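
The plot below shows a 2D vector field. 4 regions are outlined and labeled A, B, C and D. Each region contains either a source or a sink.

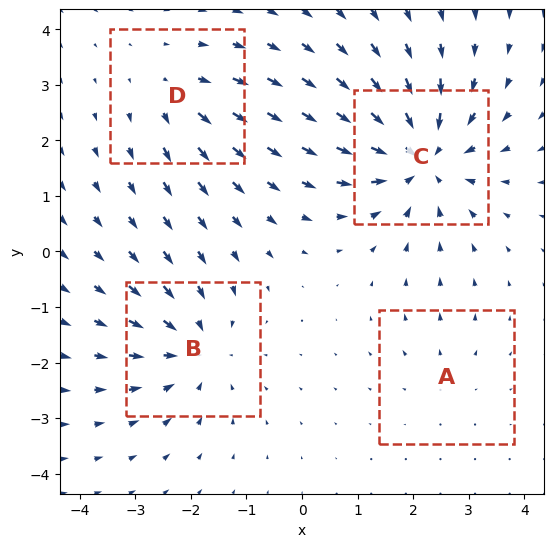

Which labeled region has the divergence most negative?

Divergence at each region's feature centre — A: about +2, B: about -5, C: about -7, D: about +3. Region C is most negative.

C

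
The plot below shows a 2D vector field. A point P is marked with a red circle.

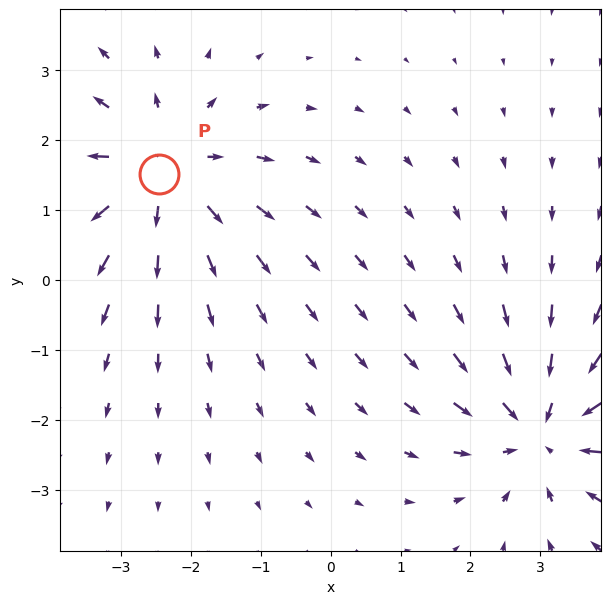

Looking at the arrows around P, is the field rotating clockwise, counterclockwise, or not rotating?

not rotating

Near P at (-2.4, 1.5) the arrows show no circulation. The curl there is ≈0.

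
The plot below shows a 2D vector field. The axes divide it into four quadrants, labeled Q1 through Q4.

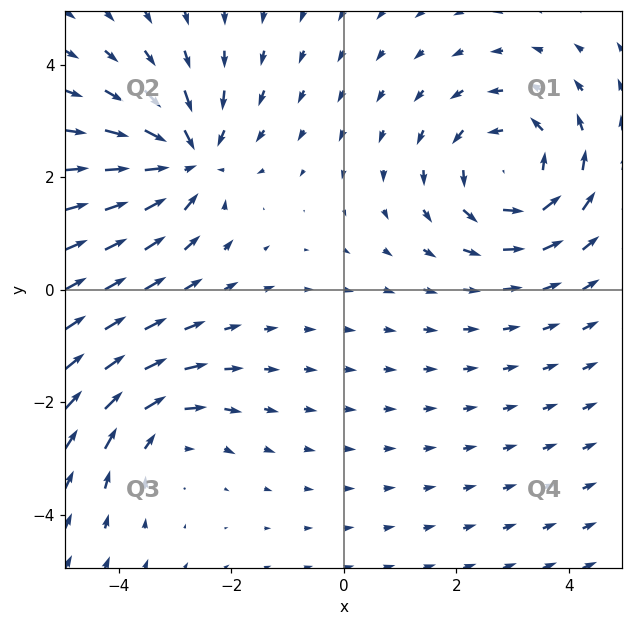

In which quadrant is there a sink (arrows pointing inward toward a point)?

Q2

The sink sits at approximately (-2.8, 2.3), which lies in quadrant Q2. The divergence there is about -5, negative as expected for a sink.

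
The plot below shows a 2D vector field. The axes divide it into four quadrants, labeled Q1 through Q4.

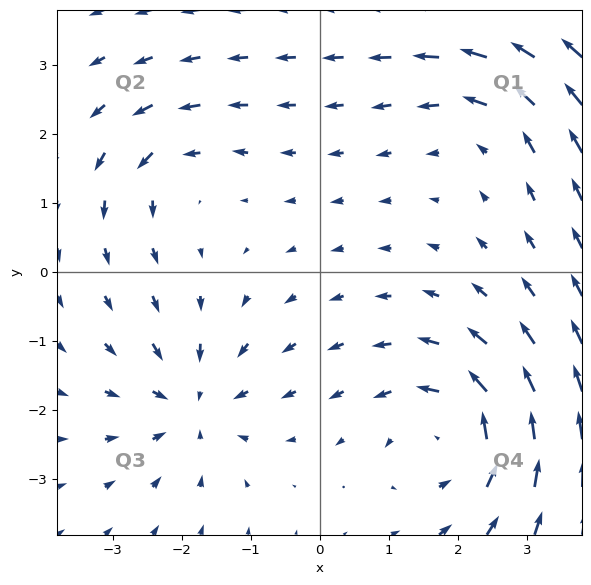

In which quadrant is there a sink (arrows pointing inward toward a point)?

The sink sits at approximately (-1.8, -1.9), which lies in quadrant Q3. The divergence there is about -4, negative as expected for a sink.

Q3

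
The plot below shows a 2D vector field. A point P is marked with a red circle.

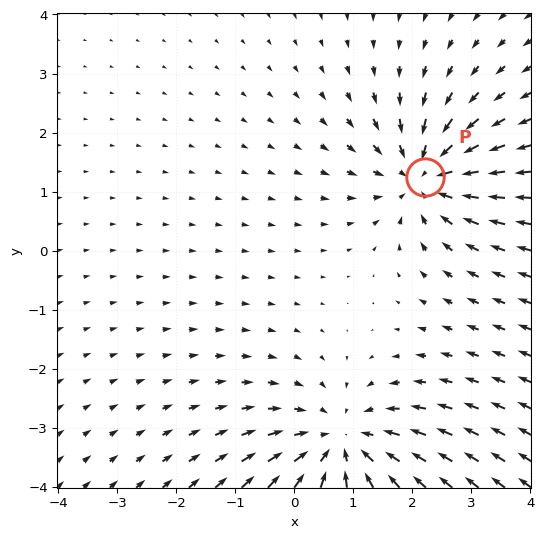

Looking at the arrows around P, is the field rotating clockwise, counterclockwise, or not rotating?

not rotating

Near P at (2.2, 1.3) the arrows show no circulation. The curl there is ≈0.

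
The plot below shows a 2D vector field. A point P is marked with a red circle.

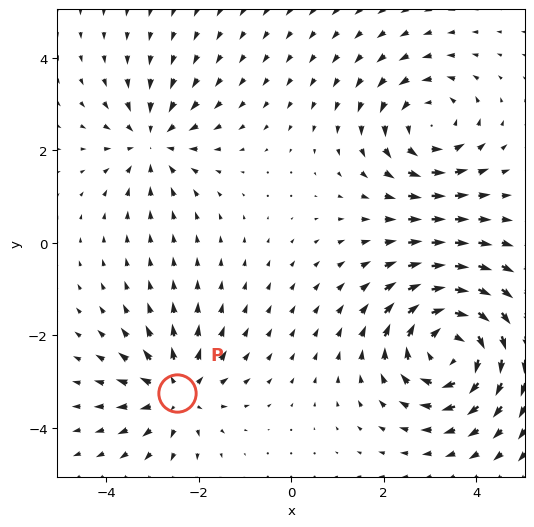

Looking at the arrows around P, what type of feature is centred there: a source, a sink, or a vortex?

At P (-2.5, -3.2) the arrows spread outward. Divergence about +4, curl ≈0 — positive divergence with near-zero curl is a source.

source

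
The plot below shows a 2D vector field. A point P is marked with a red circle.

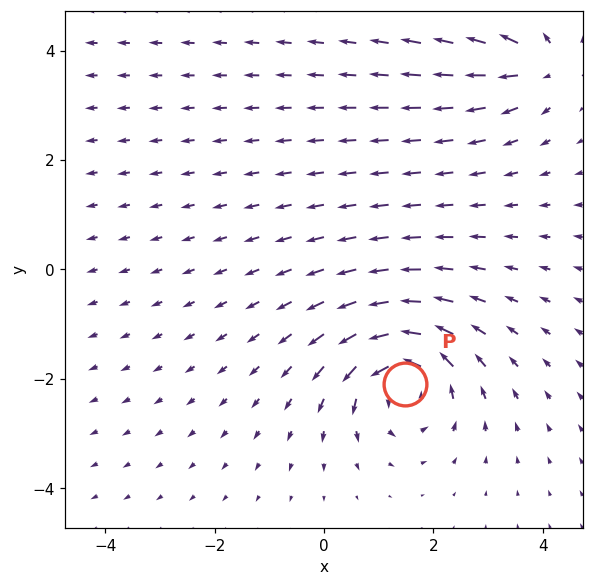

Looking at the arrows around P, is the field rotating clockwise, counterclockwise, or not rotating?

Near P at (1.5, -2.1) the arrows circulate counterclockwise. The curl (z-component) there is about +6; positive curl means counterclockwise rotation.

counterclockwise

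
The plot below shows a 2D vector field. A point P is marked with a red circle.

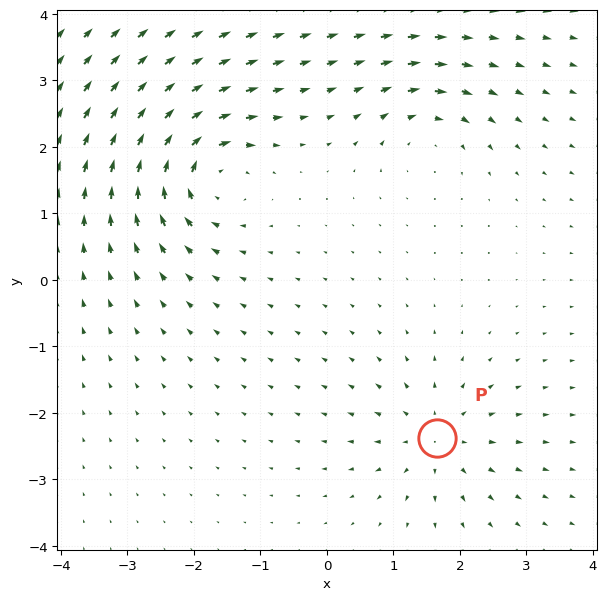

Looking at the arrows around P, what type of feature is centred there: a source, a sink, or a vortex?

At P (1.7, -2.4) the arrows spread outward. Divergence about +4, curl ≈0 — positive divergence with near-zero curl is a source.

source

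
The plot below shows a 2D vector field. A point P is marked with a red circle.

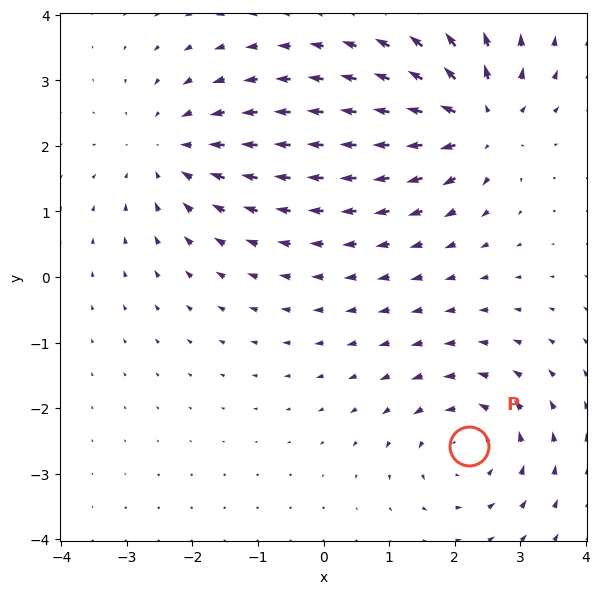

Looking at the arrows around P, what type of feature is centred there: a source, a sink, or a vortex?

vortex

At P (2.2, -2.6) the arrows circulate counterclockwise. Divergence ≈0, curl about +5 — near-zero divergence with nonzero curl is a vortex.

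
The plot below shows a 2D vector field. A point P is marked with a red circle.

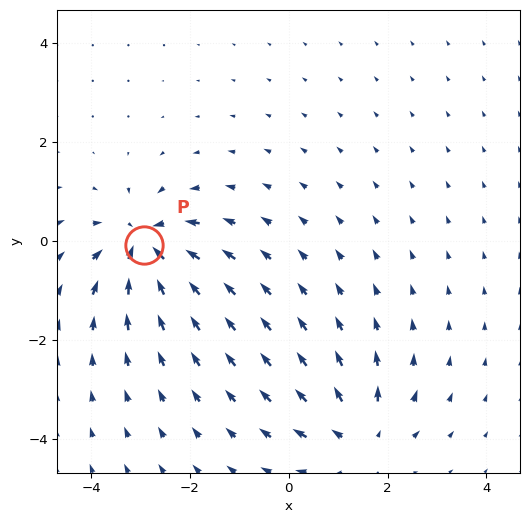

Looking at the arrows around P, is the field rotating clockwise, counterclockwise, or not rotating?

not rotating

Near P at (-2.9, -0.1) the arrows show no circulation. The curl there is ≈0.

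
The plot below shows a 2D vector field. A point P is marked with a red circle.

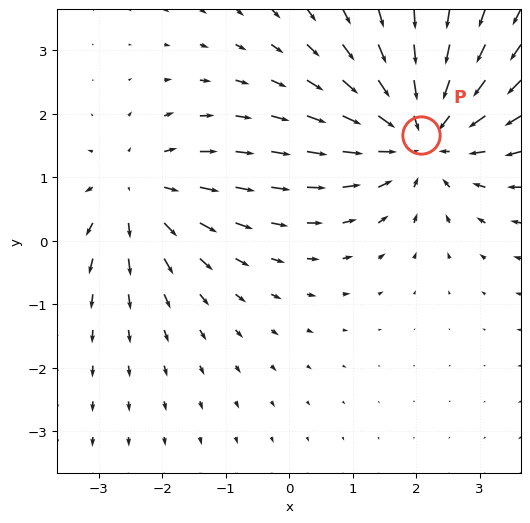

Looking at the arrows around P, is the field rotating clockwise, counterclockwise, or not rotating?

not rotating

Near P at (2.1, 1.7) the arrows show no circulation. The curl there is ≈0.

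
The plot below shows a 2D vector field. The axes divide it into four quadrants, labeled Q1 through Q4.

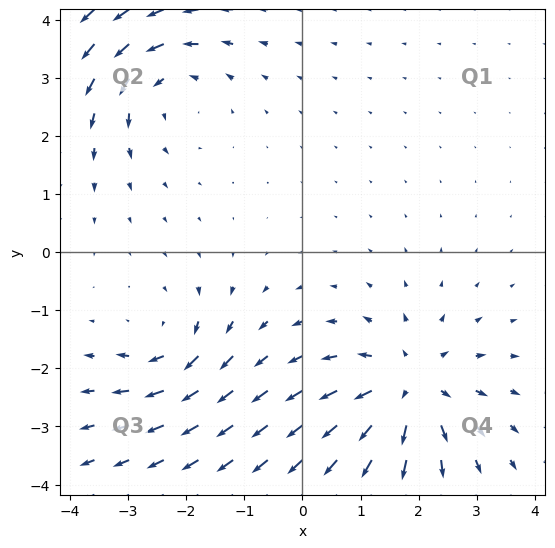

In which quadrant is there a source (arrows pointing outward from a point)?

The source sits at approximately (1.8, -2.3), which lies in quadrant Q4. The divergence there is about +4, positive as expected for a source.

Q4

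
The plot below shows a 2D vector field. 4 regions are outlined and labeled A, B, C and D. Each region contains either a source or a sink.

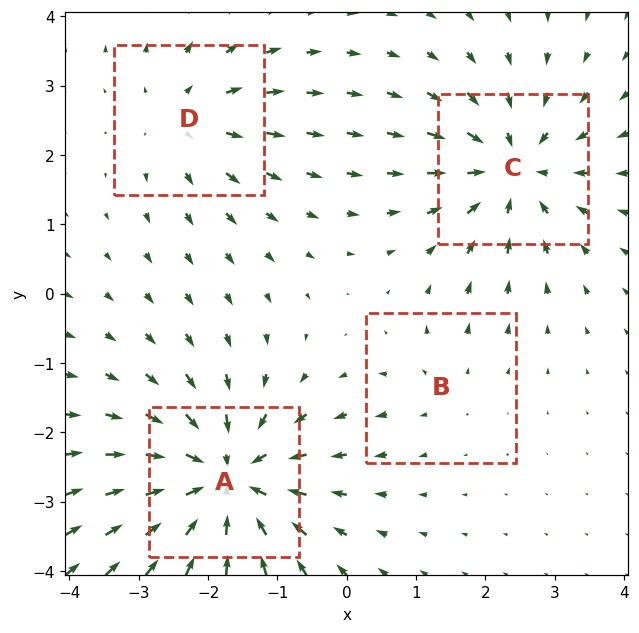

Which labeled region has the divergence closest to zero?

Divergence at each region's feature centre — A: about -7, B: about +2, C: about -5, D: about +4. Region B is closest to zero.

B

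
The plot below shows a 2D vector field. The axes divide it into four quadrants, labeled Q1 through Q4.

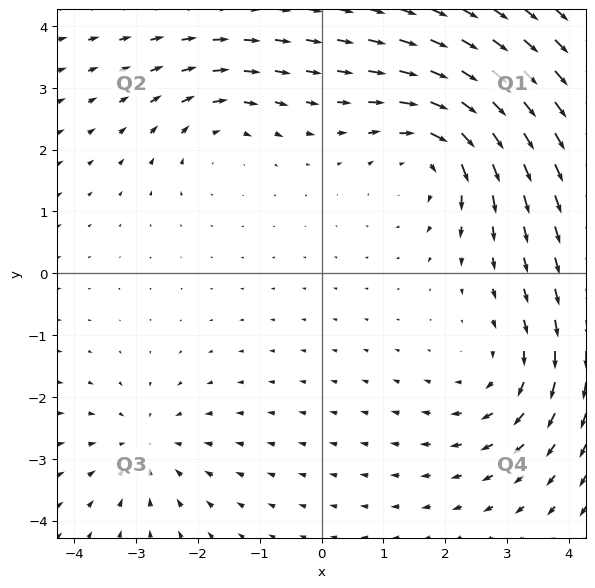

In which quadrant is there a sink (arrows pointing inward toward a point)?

The sink sits at approximately (-2.8, -2.8), which lies in quadrant Q3. The divergence there is about -3, negative as expected for a sink.

Q3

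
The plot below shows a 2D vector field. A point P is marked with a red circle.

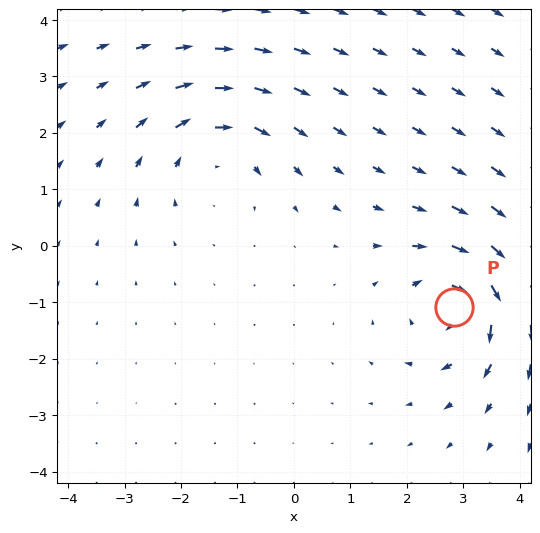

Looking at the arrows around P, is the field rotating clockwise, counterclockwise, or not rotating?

clockwise

Near P at (2.8, -1.1) the arrows circulate clockwise. The curl (z-component) there is about -4; negative curl means clockwise rotation.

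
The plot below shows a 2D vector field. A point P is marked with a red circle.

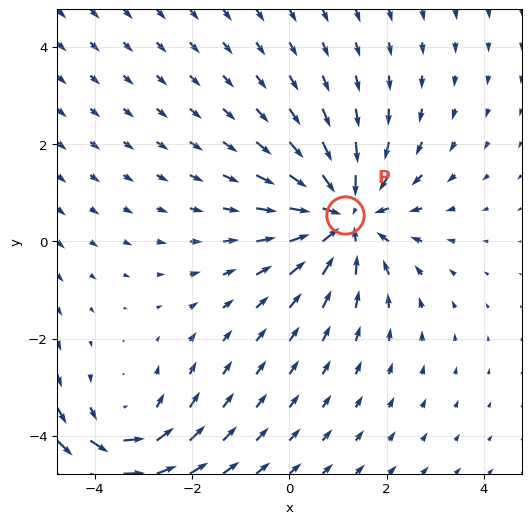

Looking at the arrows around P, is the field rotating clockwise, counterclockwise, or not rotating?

not rotating

Near P at (1.1, 0.5) the arrows show no circulation. The curl there is ≈0.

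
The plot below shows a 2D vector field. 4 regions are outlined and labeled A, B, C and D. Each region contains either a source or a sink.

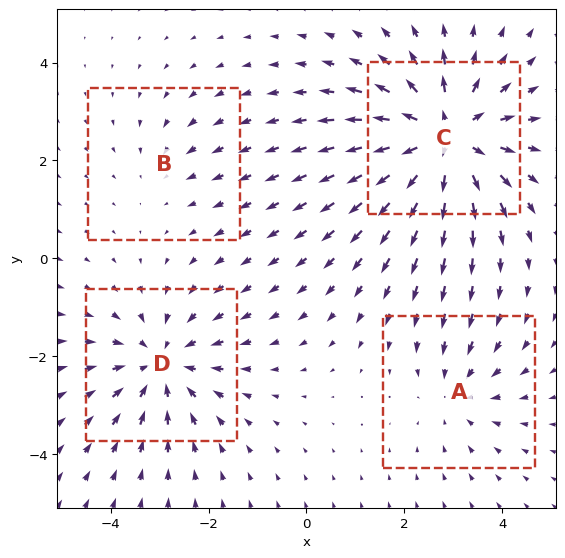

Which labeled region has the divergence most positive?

Divergence at each region's feature centre — A: about -3, B: about -2, C: about +6, D: about -4. Region C is most positive.

C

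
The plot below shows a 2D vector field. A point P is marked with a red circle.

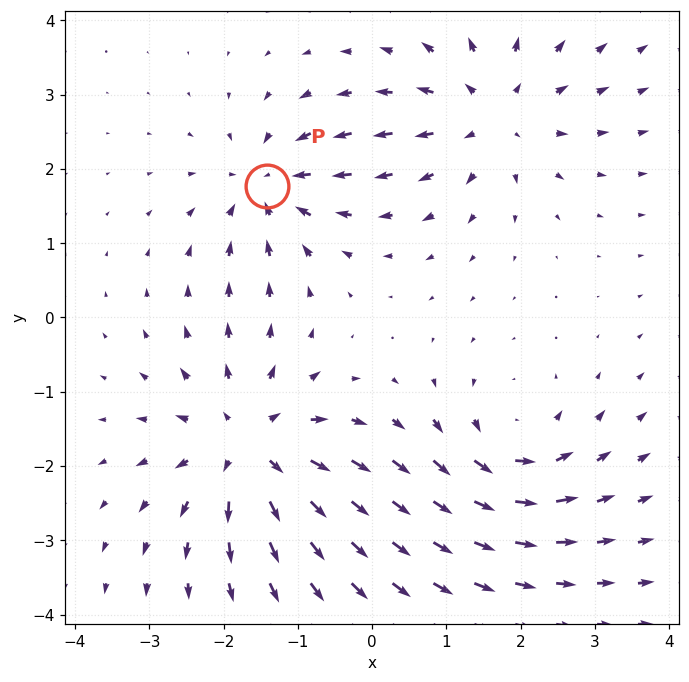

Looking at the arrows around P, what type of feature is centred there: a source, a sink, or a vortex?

At P (-1.4, 1.8) the arrows converge inward. Divergence about -5, curl ≈0 — negative divergence with near-zero curl is a sink.

sink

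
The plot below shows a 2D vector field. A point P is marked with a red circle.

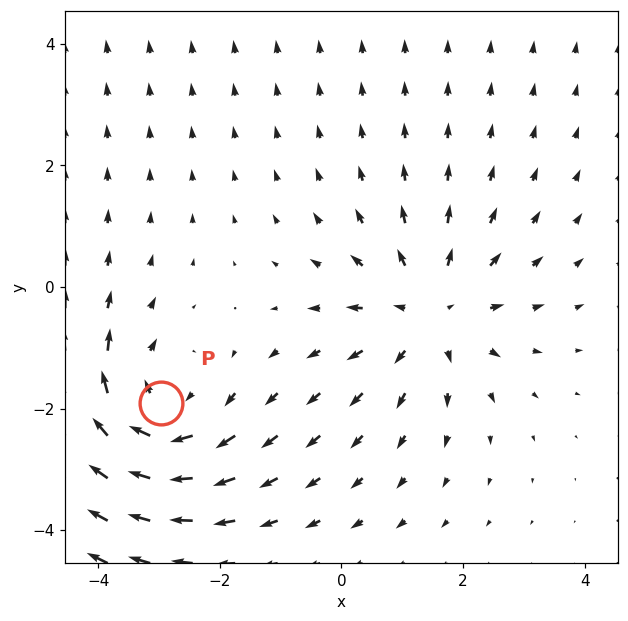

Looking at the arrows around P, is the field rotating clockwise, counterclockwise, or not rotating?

clockwise

Near P at (-3.0, -1.9) the arrows circulate clockwise. The curl (z-component) there is about -4; negative curl means clockwise rotation.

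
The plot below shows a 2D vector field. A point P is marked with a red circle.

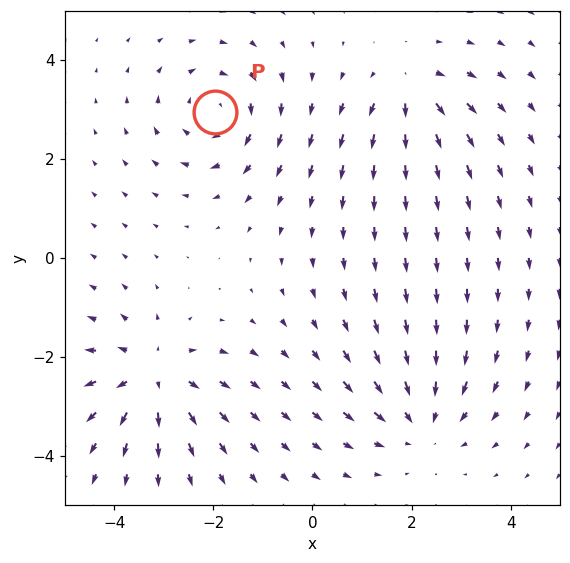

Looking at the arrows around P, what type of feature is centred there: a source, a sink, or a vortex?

vortex

At P (-2.0, 2.9) the arrows circulate clockwise. Divergence ≈0, curl about -4 — near-zero divergence with nonzero curl is a vortex.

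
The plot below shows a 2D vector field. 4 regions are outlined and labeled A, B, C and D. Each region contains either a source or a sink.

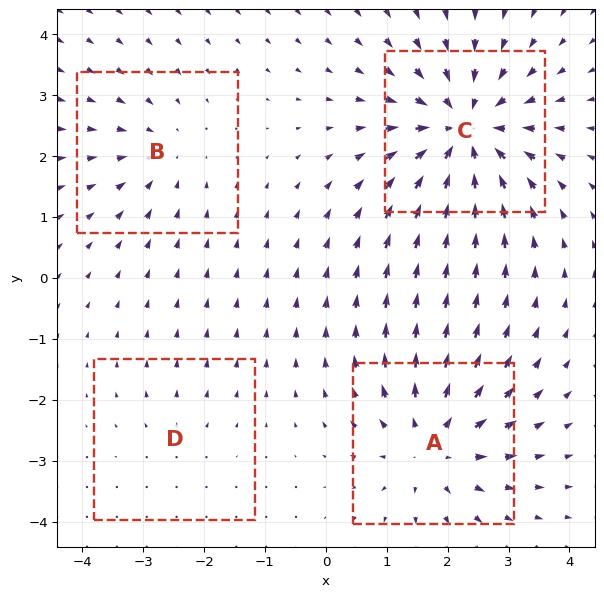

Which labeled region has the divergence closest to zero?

Divergence at each region's feature centre — A: about +5, B: about -3, C: about -7, D: about +2. Region D is closest to zero.

D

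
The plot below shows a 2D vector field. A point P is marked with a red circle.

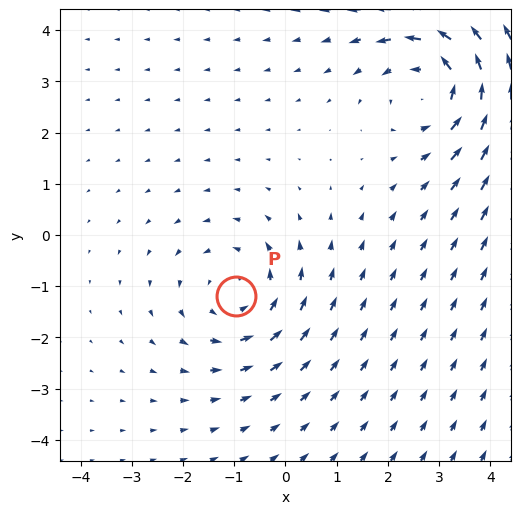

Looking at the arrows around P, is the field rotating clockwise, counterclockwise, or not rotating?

counterclockwise

Near P at (-1.0, -1.2) the arrows circulate counterclockwise. The curl (z-component) there is about +3; positive curl means counterclockwise rotation.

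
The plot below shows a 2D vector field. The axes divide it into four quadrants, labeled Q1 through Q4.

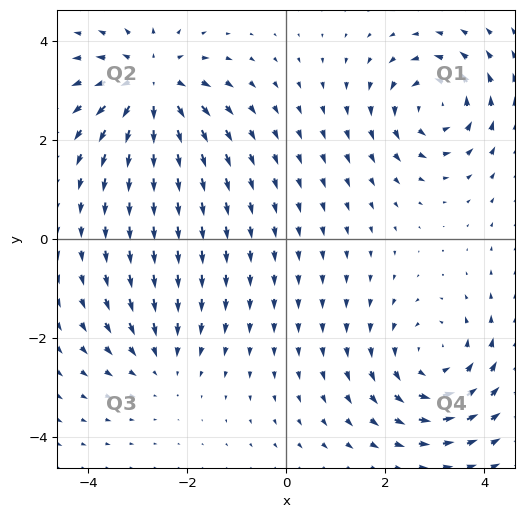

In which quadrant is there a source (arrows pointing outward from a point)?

The source sits at approximately (-2.7, 3.1), which lies in quadrant Q2. The divergence there is about +5, positive as expected for a source.

Q2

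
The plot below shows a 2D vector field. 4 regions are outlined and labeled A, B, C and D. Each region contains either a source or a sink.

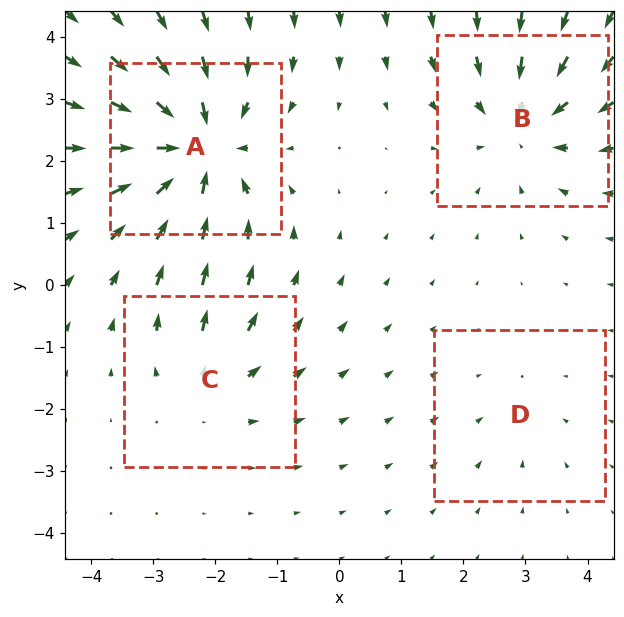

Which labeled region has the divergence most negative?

Divergence at each region's feature centre — A: about -7, B: about -5, C: about +3, D: about -2. Region A is most negative.

A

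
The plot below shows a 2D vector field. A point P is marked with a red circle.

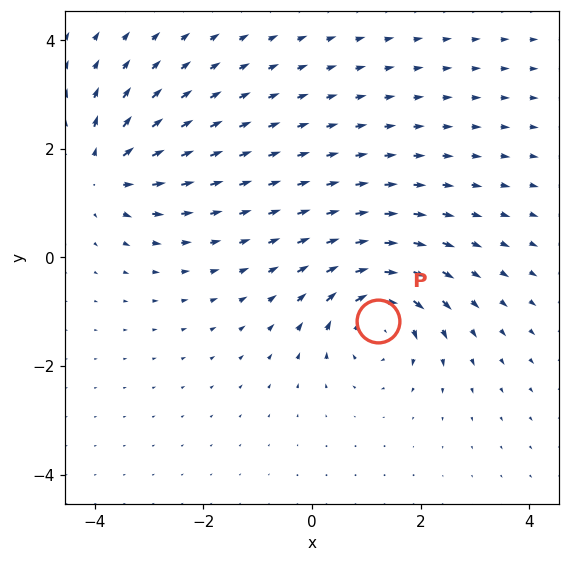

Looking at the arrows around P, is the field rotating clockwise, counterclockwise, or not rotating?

Near P at (1.2, -1.2) the arrows circulate clockwise. The curl (z-component) there is about -5; negative curl means clockwise rotation.

clockwise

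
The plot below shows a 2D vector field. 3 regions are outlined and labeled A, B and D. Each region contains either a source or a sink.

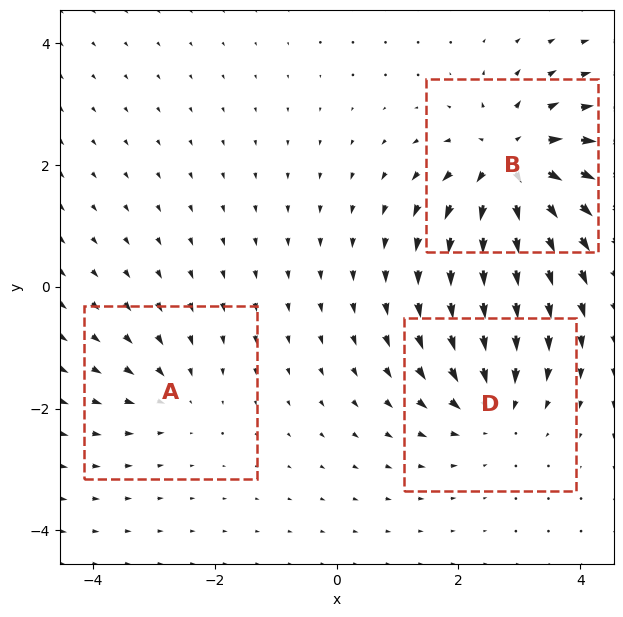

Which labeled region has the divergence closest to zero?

A

Divergence at each region's feature centre — A: about -2, B: about +6, D: about -4. Region A is closest to zero.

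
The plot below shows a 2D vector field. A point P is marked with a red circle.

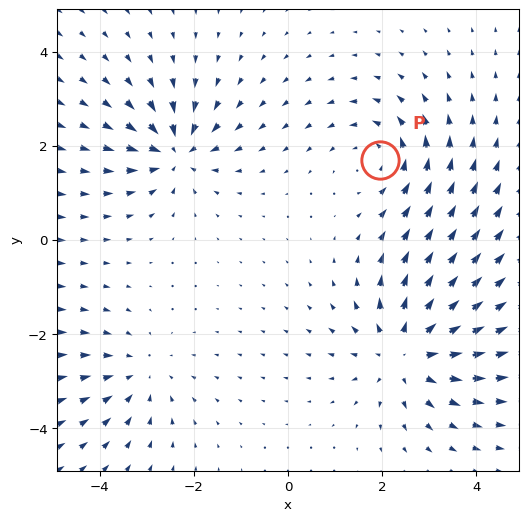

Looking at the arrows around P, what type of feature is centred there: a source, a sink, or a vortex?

vortex

At P (2.0, 1.7) the arrows circulate counterclockwise. Divergence ≈0, curl about +3 — near-zero divergence with nonzero curl is a vortex.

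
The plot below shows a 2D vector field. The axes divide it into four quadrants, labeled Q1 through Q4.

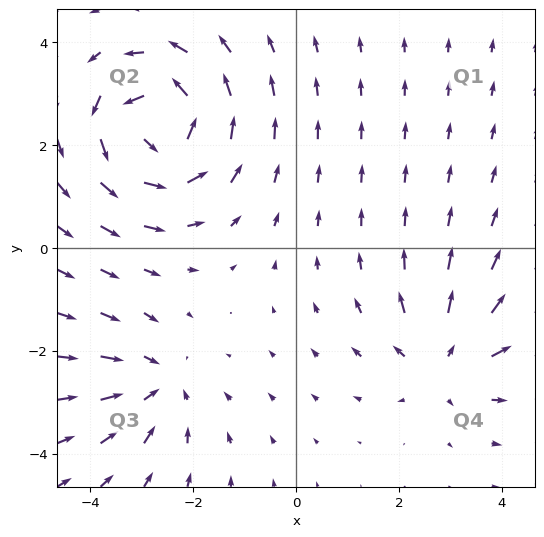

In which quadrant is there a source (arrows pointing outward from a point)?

The source sits at approximately (2.9, -2.2), which lies in quadrant Q4. The divergence there is about +3, positive as expected for a source.

Q4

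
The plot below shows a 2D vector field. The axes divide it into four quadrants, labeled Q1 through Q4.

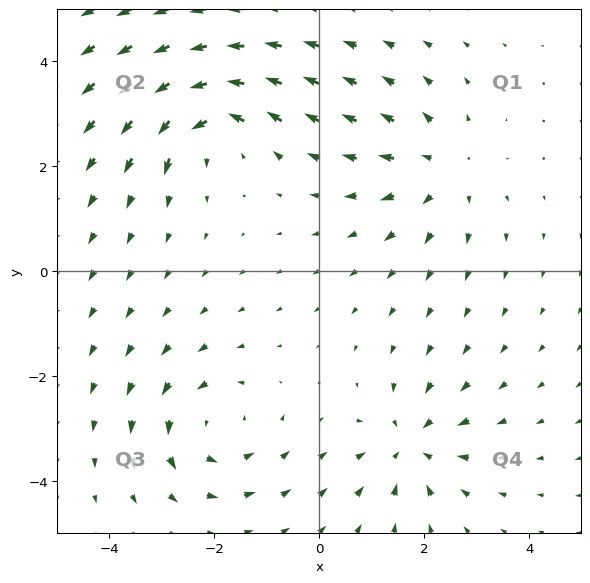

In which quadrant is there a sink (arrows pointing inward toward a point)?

The sink sits at approximately (1.8, -3.3), which lies in quadrant Q4. The divergence there is about -5, negative as expected for a sink.

Q4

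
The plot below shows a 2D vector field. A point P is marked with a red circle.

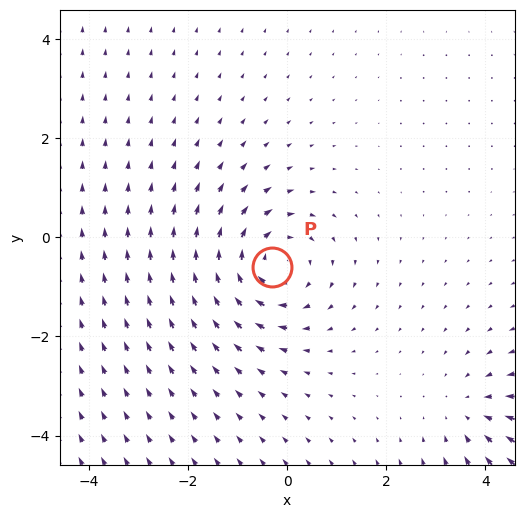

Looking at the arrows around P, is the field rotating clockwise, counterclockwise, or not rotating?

Near P at (-0.3, -0.6) the arrows circulate clockwise. The curl (z-component) there is about -4; negative curl means clockwise rotation.

clockwise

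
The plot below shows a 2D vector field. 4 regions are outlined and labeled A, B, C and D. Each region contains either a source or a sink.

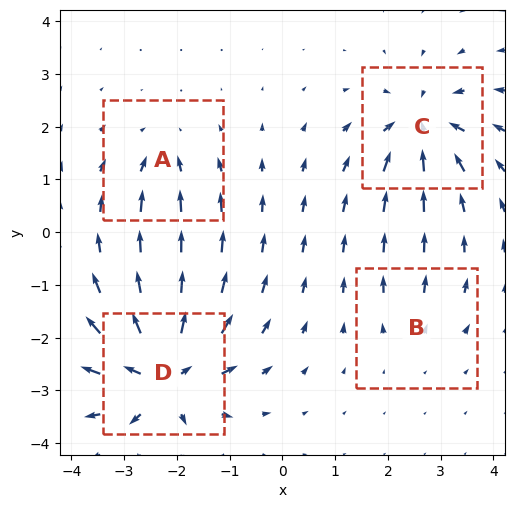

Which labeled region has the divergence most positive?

D

Divergence at each region's feature centre — A: about -4, B: about +2, C: about -6, D: about +9. Region D is most positive.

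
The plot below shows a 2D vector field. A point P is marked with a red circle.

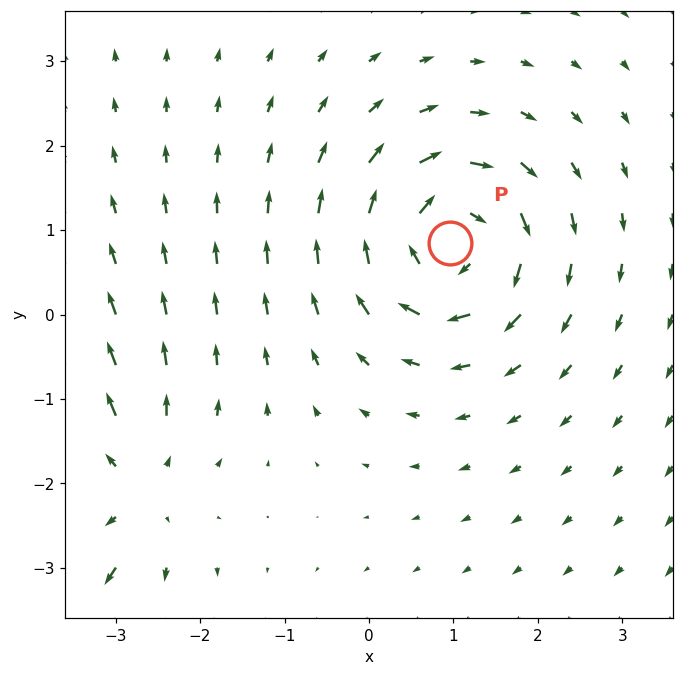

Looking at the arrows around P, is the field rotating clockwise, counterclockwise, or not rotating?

Near P at (1.0, 0.8) the arrows circulate clockwise. The curl (z-component) there is about -4; negative curl means clockwise rotation.

clockwise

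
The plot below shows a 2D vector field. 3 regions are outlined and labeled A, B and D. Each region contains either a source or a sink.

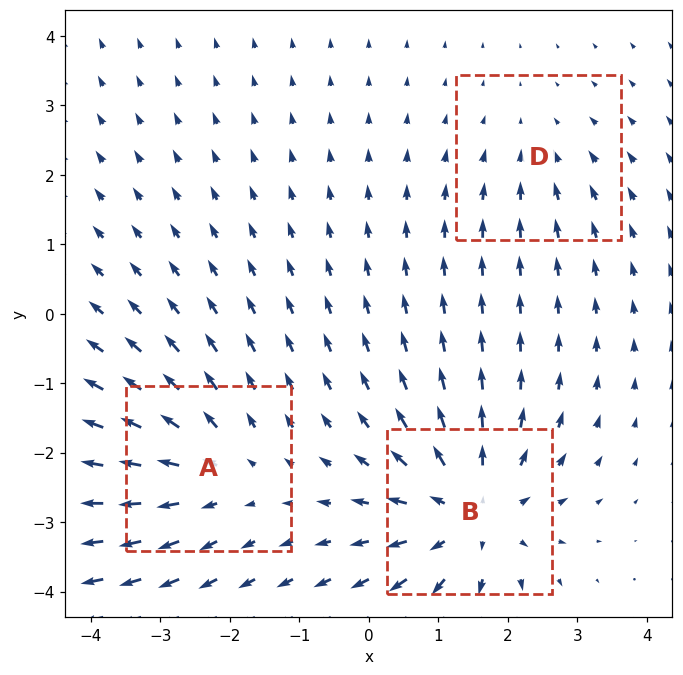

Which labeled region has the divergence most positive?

Divergence at each region's feature centre — A: about +3, B: about +4, D: about -2. Region B is most positive.

B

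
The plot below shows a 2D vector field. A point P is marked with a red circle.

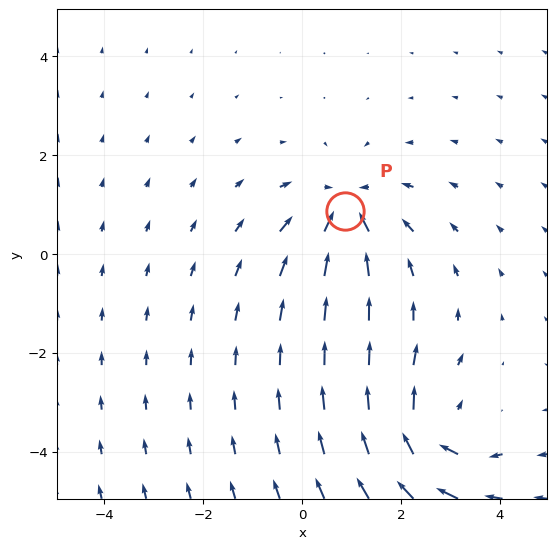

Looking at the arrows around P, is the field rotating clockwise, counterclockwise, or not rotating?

Near P at (0.9, 0.9) the arrows show no circulation. The curl there is ≈0.

not rotating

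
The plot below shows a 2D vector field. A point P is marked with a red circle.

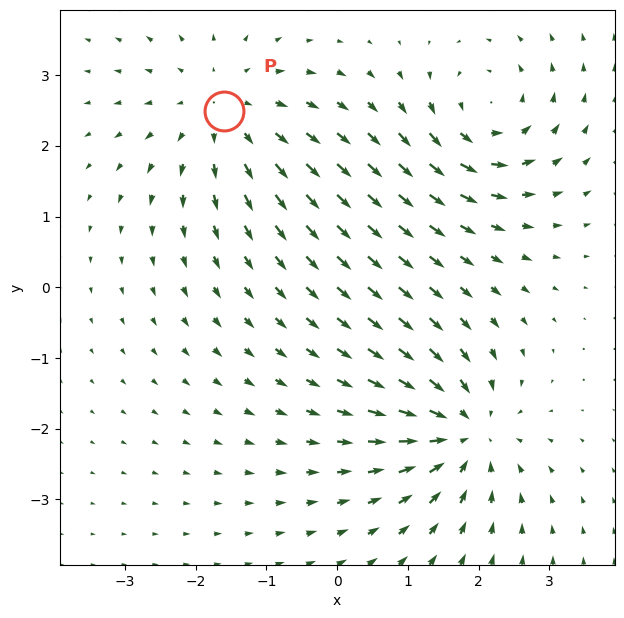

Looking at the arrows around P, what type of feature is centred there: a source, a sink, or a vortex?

At P (-1.6, 2.5) the arrows spread outward. Divergence about +4, curl ≈0 — positive divergence with near-zero curl is a source.

source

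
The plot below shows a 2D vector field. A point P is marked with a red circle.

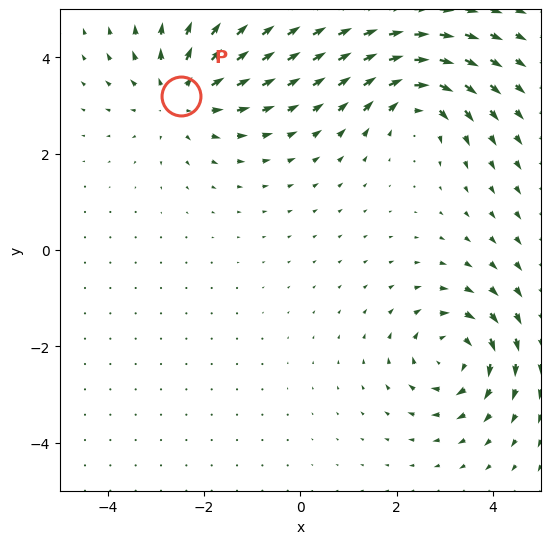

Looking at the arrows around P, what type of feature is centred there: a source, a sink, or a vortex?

source

At P (-2.5, 3.2) the arrows spread outward. Divergence about +4, curl ≈0 — positive divergence with near-zero curl is a source.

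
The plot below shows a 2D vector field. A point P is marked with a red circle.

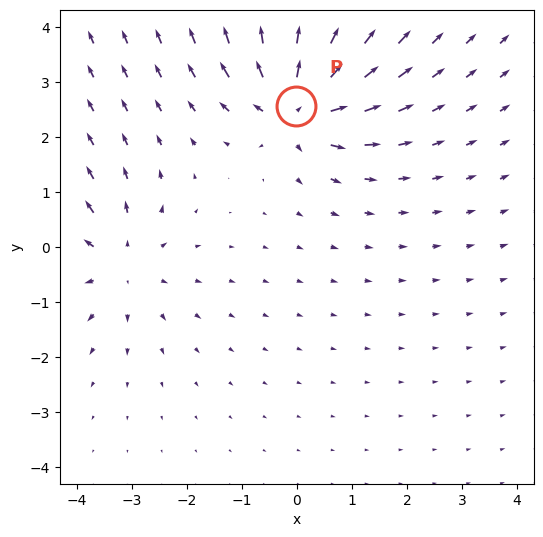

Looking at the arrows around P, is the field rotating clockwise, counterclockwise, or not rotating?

not rotating

Near P at (-0.0, 2.6) the arrows show no circulation. The curl there is ≈0.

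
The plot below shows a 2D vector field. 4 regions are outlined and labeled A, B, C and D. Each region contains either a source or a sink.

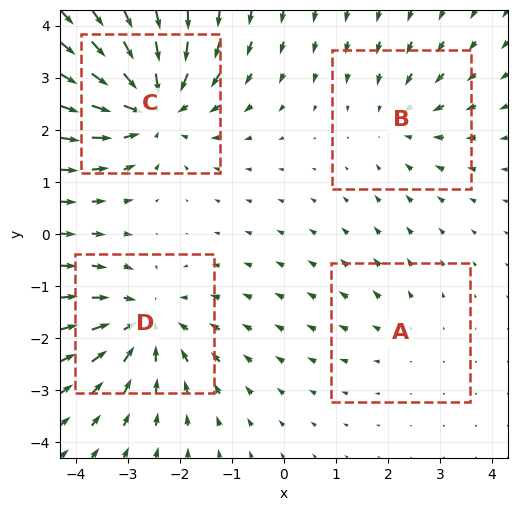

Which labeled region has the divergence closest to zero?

Divergence at each region's feature centre — A: about +2, B: about -3, C: about -6, D: about -5. Region A is closest to zero.

A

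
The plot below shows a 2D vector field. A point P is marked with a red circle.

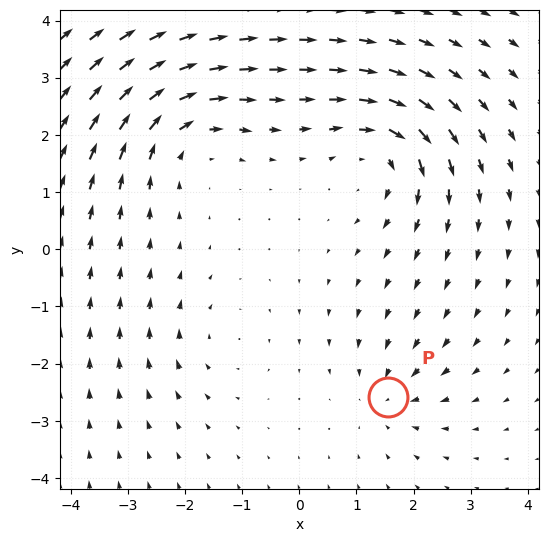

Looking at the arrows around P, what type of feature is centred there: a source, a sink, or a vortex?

sink

At P (1.6, -2.6) the arrows converge inward. Divergence about -3, curl ≈0 — negative divergence with near-zero curl is a sink.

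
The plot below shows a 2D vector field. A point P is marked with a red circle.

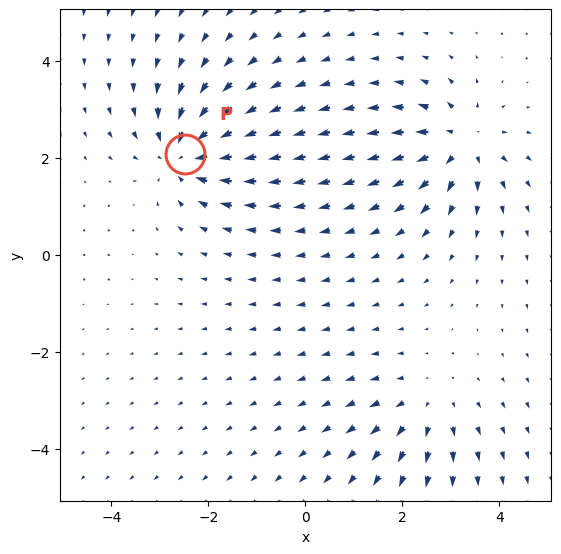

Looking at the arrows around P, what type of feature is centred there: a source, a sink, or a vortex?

At P (-2.5, 2.1) the arrows converge inward. Divergence about -6, curl ≈0 — negative divergence with near-zero curl is a sink.

sink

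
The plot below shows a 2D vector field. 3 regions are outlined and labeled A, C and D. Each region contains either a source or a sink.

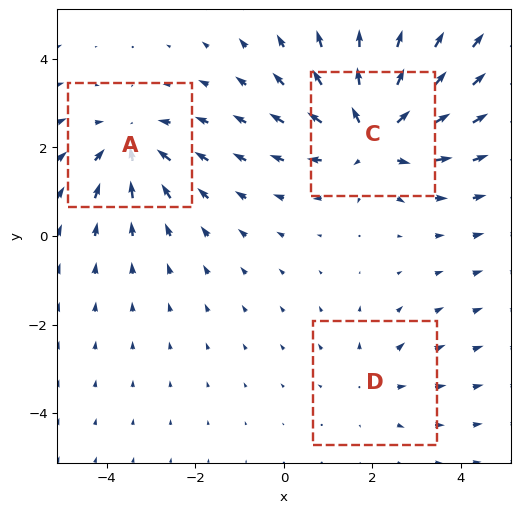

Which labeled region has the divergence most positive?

Divergence at each region's feature centre — A: about -3, C: about +4, D: about +2. Region C is most positive.

C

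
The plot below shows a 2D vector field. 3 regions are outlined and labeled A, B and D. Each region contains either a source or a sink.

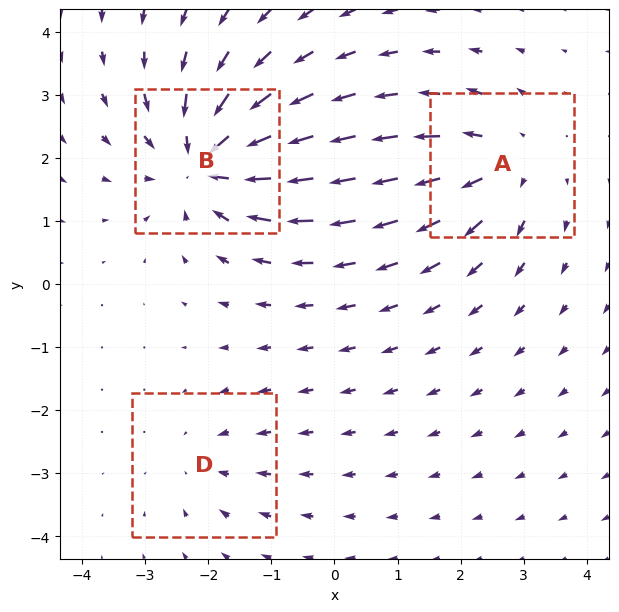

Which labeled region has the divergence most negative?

Divergence at each region's feature centre — A: about +3, B: about -5, D: about -2. Region B is most negative.

B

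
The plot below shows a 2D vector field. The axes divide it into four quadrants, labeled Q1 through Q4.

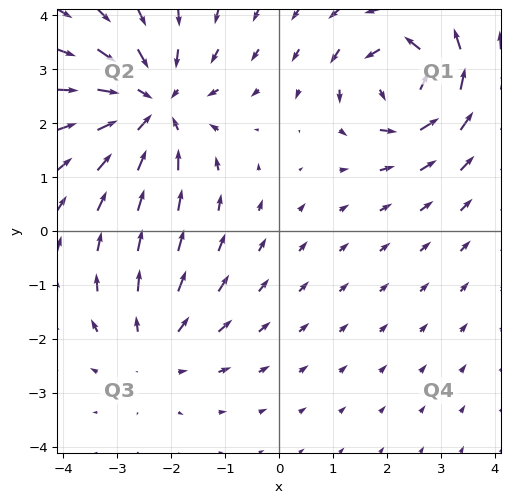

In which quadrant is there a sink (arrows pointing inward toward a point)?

Q2

The sink sits at approximately (-2.3, 2.3), which lies in quadrant Q2. The divergence there is about -4, negative as expected for a sink.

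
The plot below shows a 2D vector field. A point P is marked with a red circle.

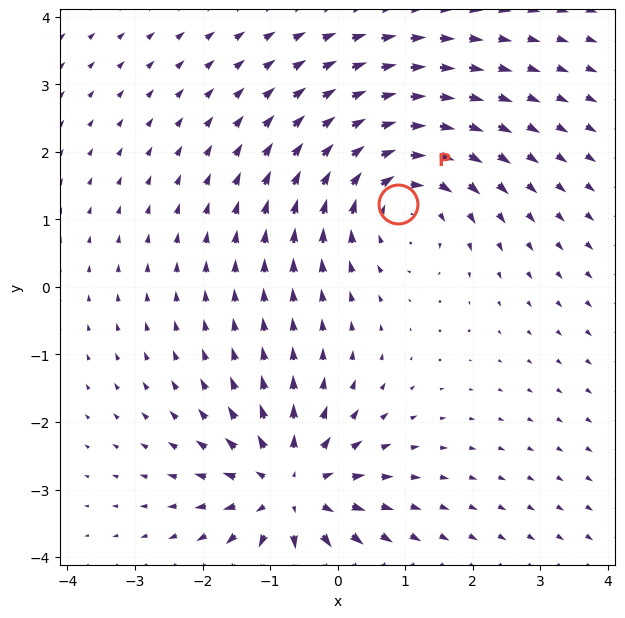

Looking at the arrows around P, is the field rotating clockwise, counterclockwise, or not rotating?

clockwise

Near P at (0.9, 1.2) the arrows circulate clockwise. The curl (z-component) there is about -3; negative curl means clockwise rotation.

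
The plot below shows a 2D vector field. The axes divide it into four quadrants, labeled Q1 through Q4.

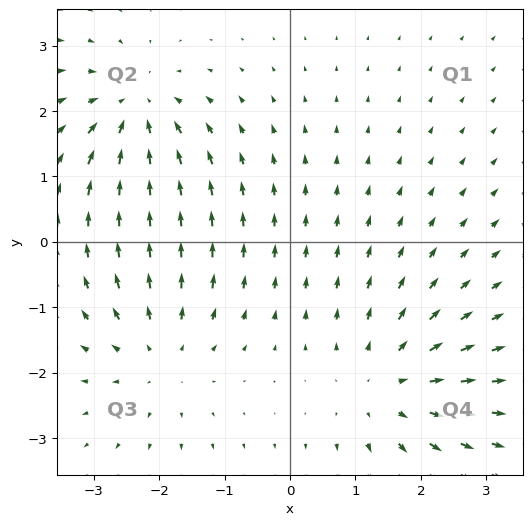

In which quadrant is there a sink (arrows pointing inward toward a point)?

The sink sits at approximately (-2.4, 2.0), which lies in quadrant Q2. The divergence there is about -4, negative as expected for a sink.

Q2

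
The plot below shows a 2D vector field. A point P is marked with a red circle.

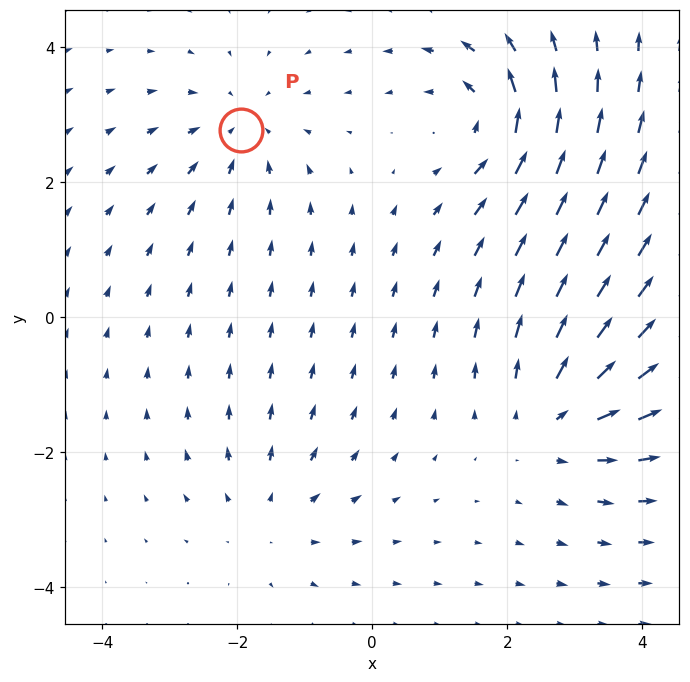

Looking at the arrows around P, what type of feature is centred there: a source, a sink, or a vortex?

At P (-1.9, 2.8) the arrows converge inward. Divergence about -3, curl ≈0 — negative divergence with near-zero curl is a sink.

sink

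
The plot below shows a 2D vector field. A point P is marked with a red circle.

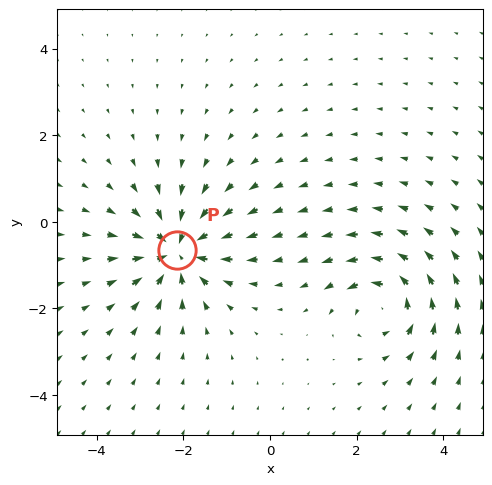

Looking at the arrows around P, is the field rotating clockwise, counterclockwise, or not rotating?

not rotating

Near P at (-2.1, -0.7) the arrows show no circulation. The curl there is ≈0.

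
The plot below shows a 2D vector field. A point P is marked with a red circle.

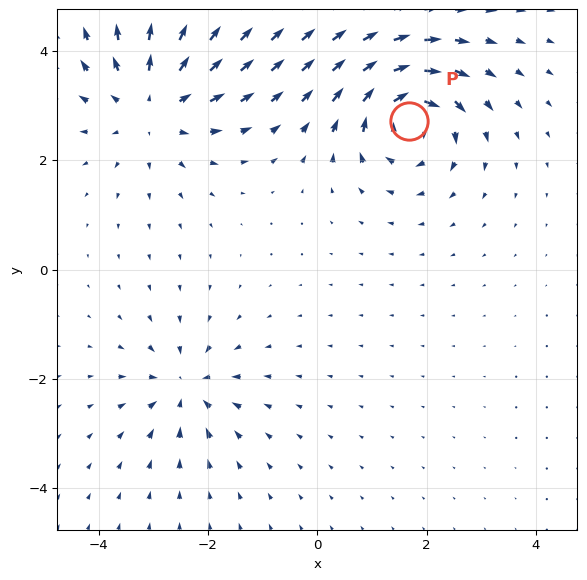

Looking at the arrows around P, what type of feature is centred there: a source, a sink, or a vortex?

vortex

At P (1.7, 2.7) the arrows circulate clockwise. Divergence ≈0, curl about -6 — near-zero divergence with nonzero curl is a vortex.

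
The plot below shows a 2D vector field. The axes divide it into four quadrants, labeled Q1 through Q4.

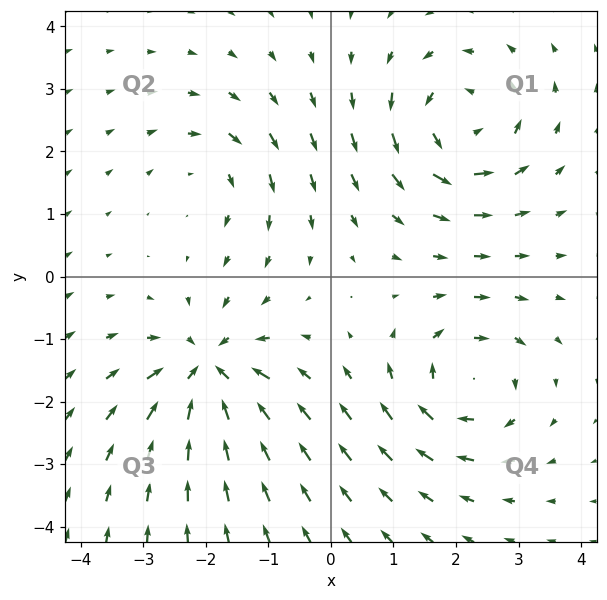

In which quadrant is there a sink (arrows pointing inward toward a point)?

Q3

The sink sits at approximately (-2.0, -1.5), which lies in quadrant Q3. The divergence there is about -6, negative as expected for a sink.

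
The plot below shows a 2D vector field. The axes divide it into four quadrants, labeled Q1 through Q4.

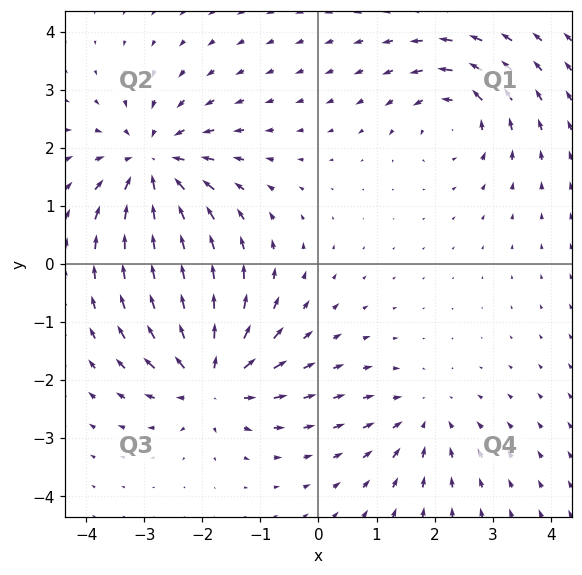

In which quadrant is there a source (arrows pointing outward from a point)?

The source sits at approximately (-1.8, -2.0), which lies in quadrant Q3. The divergence there is about +6, positive as expected for a source.

Q3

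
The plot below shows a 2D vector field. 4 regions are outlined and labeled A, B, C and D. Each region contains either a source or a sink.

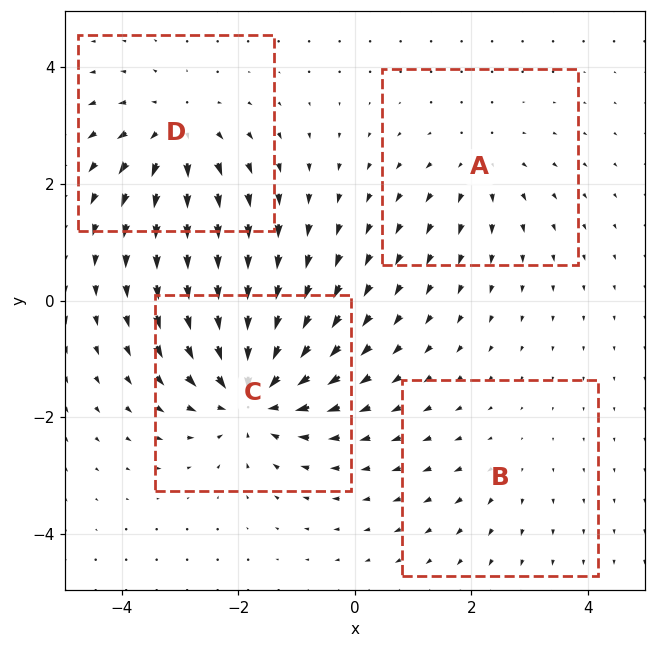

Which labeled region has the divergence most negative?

C

Divergence at each region's feature centre — A: about +3, B: about +2, C: about -7, D: about +5. Region C is most negative.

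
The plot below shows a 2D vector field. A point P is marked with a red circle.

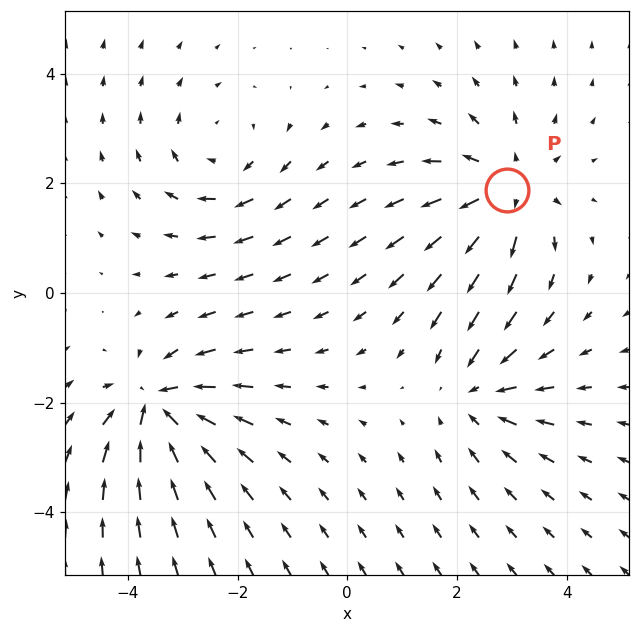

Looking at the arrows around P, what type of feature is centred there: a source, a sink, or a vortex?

At P (2.9, 1.9) the arrows spread outward. Divergence about +4, curl ≈0 — positive divergence with near-zero curl is a source.

source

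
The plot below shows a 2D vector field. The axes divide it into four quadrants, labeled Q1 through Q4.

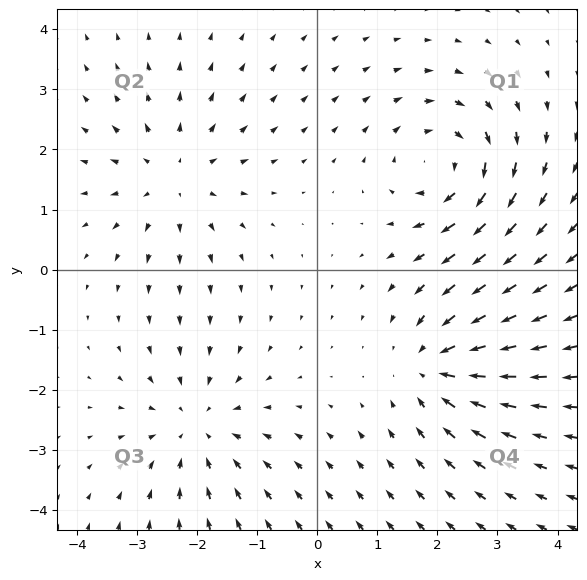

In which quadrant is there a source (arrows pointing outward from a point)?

The source sits at approximately (-2.4, 1.5), which lies in quadrant Q2. The divergence there is about +3, positive as expected for a source.

Q2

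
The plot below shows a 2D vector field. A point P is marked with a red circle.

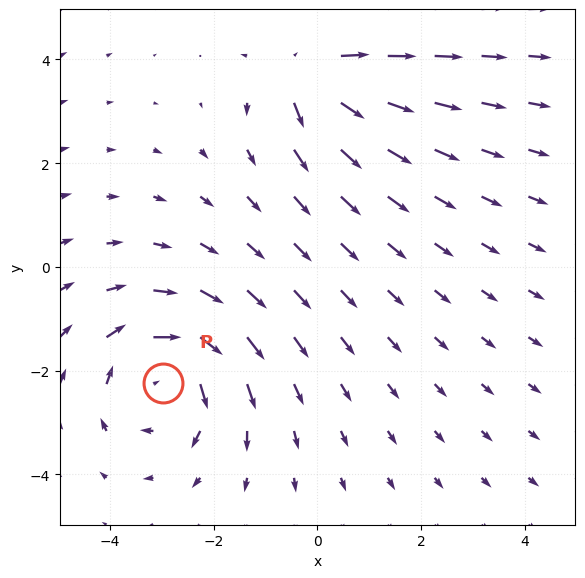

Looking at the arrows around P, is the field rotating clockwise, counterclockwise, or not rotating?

clockwise

Near P at (-3.0, -2.2) the arrows circulate clockwise. The curl (z-component) there is about -4; negative curl means clockwise rotation.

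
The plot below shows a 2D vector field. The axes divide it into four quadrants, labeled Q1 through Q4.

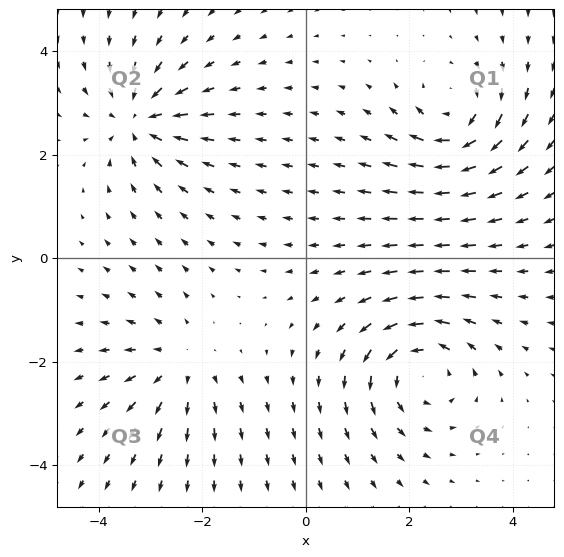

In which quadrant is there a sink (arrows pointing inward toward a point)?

Q2

The sink sits at approximately (-3.2, 2.7), which lies in quadrant Q2. The divergence there is about -5, negative as expected for a sink.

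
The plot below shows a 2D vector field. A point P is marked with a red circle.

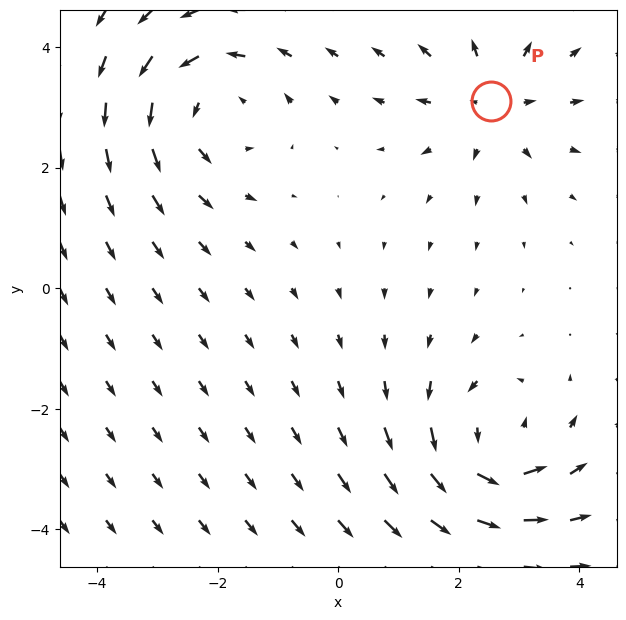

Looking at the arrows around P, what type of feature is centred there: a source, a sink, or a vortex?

At P (2.5, 3.1) the arrows spread outward. Divergence about +3, curl ≈0 — positive divergence with near-zero curl is a source.

source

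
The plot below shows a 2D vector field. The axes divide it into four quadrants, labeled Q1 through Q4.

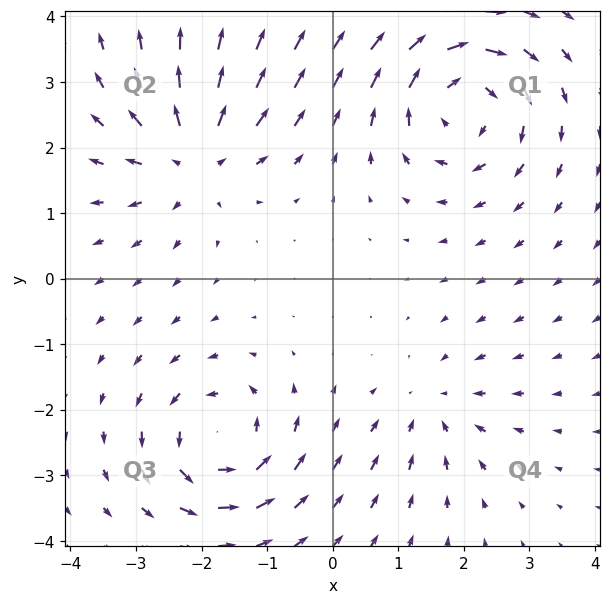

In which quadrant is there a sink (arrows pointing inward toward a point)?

The sink sits at approximately (1.5, -2.0), which lies in quadrant Q4. The divergence there is about -3, negative as expected for a sink.

Q4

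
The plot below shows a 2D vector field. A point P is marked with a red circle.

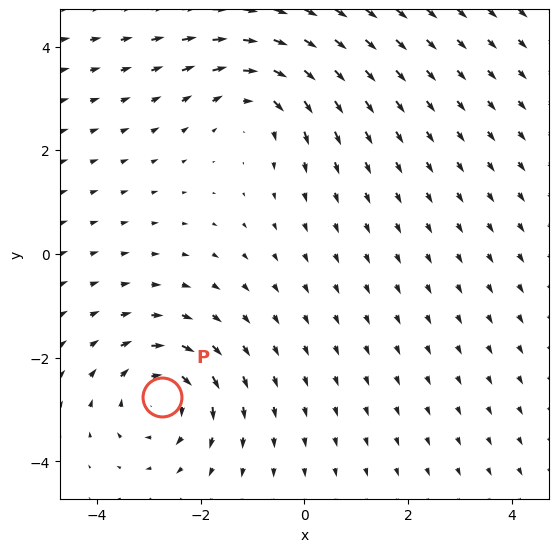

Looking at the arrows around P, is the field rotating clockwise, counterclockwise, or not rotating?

clockwise

Near P at (-2.7, -2.8) the arrows circulate clockwise. The curl (z-component) there is about -3; negative curl means clockwise rotation.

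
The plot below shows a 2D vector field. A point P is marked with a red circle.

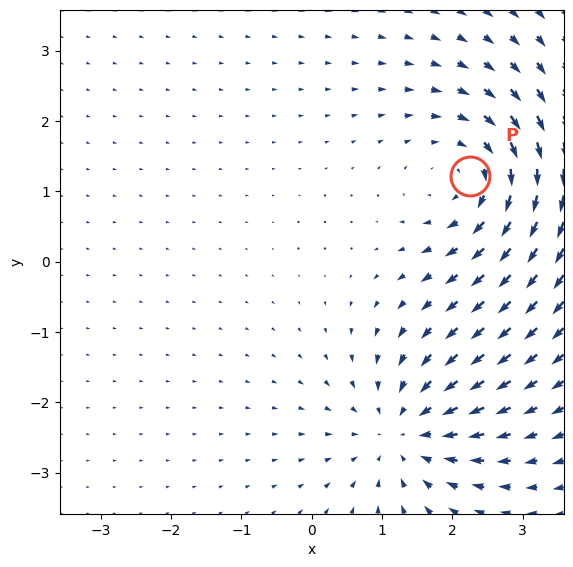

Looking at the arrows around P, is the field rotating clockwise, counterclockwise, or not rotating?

Near P at (2.2, 1.2) the arrows circulate clockwise. The curl (z-component) there is about -4; negative curl means clockwise rotation.

clockwise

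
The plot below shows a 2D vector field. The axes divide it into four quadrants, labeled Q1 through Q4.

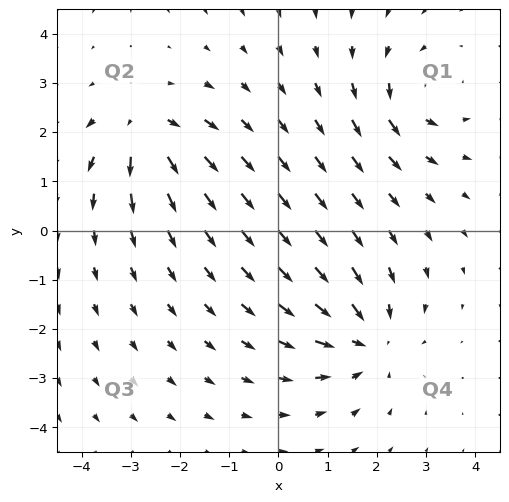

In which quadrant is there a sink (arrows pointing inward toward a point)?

Q4

The sink sits at approximately (1.8, -2.2), which lies in quadrant Q4. The divergence there is about -4, negative as expected for a sink.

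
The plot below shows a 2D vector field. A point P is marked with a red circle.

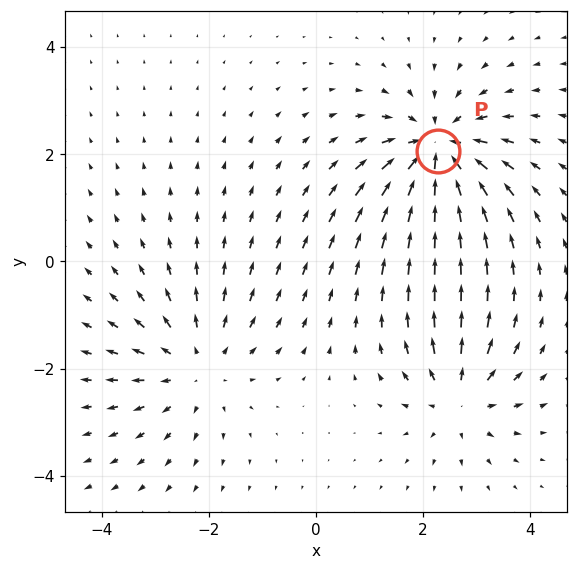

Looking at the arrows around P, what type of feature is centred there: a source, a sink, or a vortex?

sink

At P (2.3, 2.1) the arrows converge inward. Divergence about -5, curl ≈0 — negative divergence with near-zero curl is a sink.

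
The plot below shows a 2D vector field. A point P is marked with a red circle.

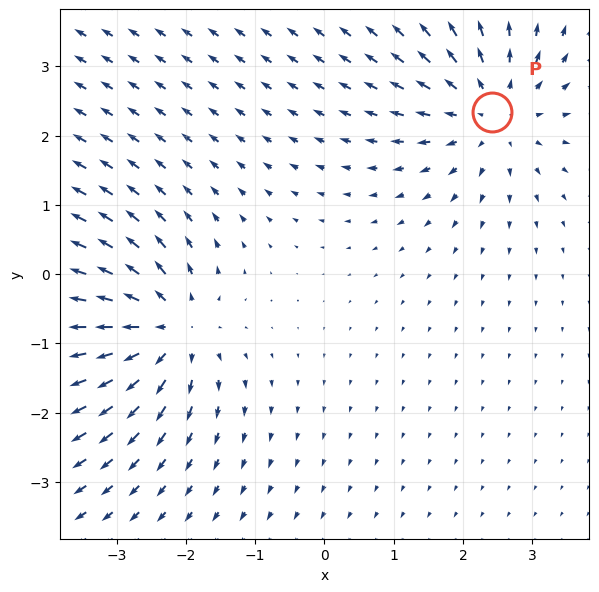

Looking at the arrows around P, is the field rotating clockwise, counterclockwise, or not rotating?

not rotating

Near P at (2.4, 2.3) the arrows show no circulation. The curl there is ≈0.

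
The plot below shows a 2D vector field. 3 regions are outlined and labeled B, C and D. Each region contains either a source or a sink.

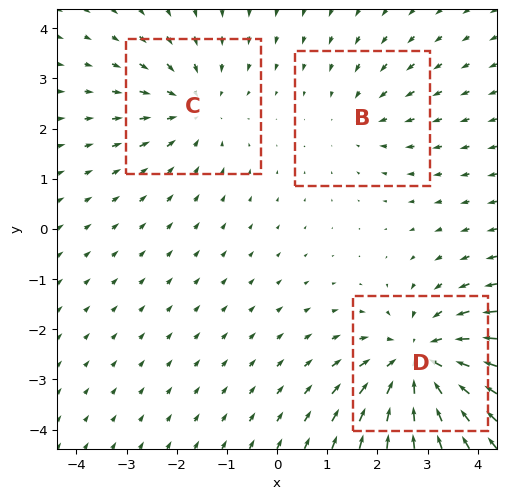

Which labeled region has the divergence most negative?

D

Divergence at each region's feature centre — B: about -2, C: about -3, D: about -4. Region D is most negative.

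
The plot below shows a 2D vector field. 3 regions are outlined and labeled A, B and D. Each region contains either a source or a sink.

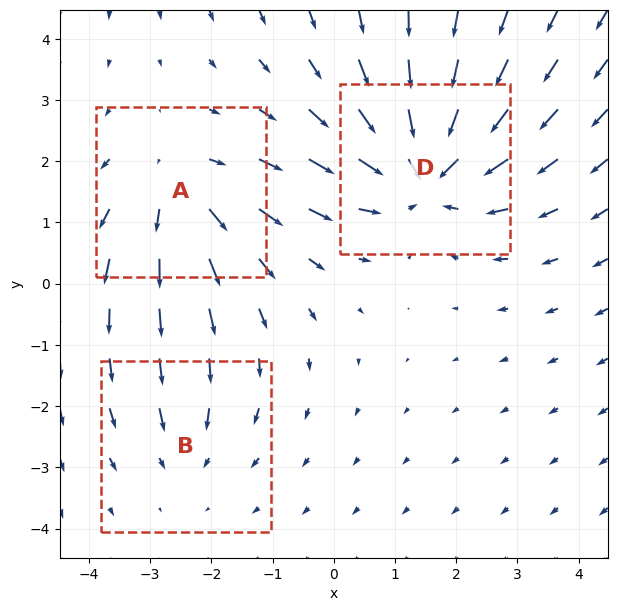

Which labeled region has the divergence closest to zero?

Divergence at each region's feature centre — A: about +3, B: about -2, D: about -4. Region B is closest to zero.

B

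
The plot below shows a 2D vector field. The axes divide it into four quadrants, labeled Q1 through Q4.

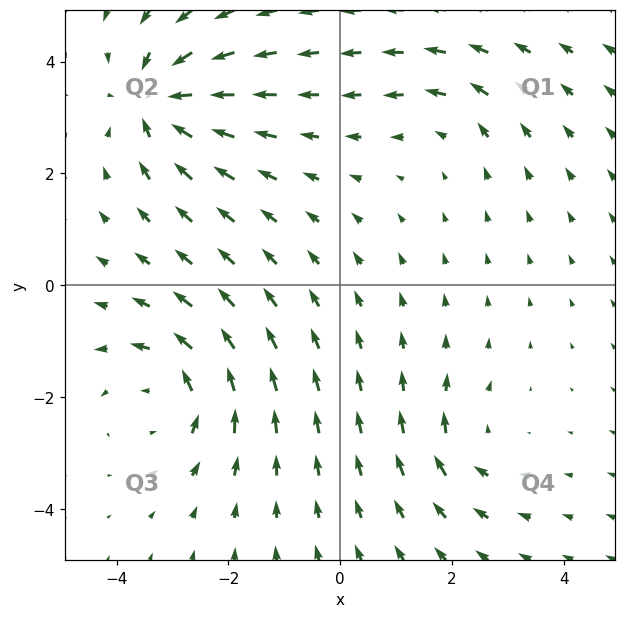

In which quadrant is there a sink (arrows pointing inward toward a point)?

The sink sits at approximately (-3.2, 3.3), which lies in quadrant Q2. The divergence there is about -6, negative as expected for a sink.

Q2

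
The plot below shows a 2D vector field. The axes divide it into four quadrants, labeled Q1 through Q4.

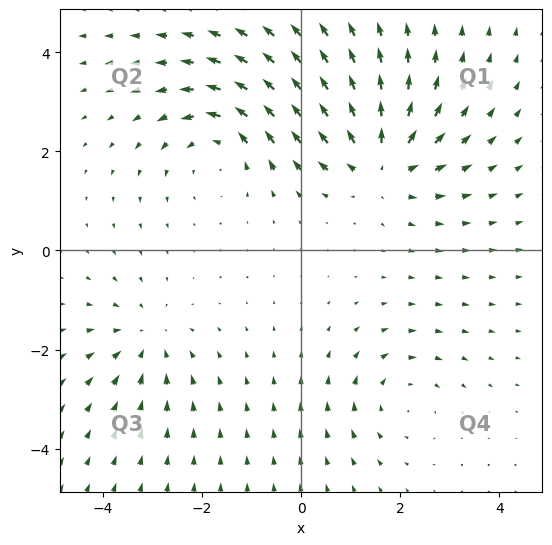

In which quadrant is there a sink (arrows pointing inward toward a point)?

The sink sits at approximately (-3.1, -1.8), which lies in quadrant Q3. The divergence there is about -2, negative as expected for a sink.

Q3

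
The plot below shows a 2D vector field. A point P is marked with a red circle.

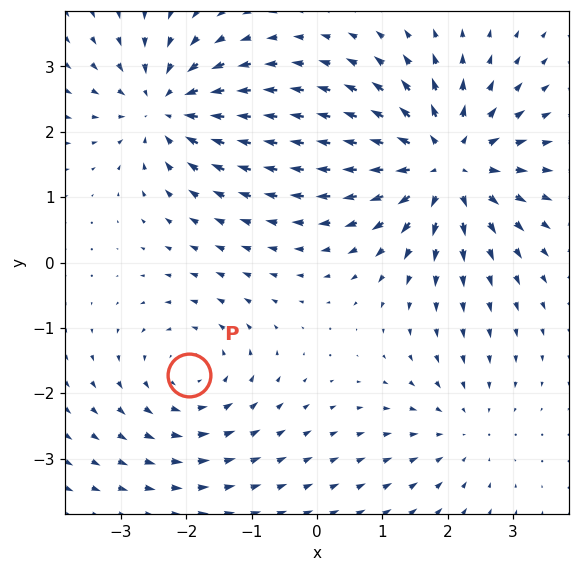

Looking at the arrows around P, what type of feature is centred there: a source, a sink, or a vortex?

At P (-2.0, -1.7) the arrows circulate counterclockwise. Divergence ≈0, curl about +3 — near-zero divergence with nonzero curl is a vortex.

vortex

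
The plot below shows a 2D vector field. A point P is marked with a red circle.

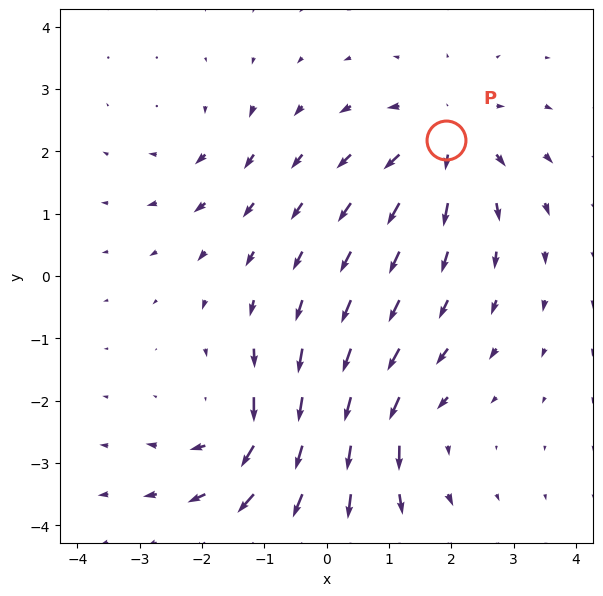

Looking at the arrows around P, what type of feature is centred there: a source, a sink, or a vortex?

At P (1.9, 2.2) the arrows spread outward. Divergence about +5, curl ≈0 — positive divergence with near-zero curl is a source.

source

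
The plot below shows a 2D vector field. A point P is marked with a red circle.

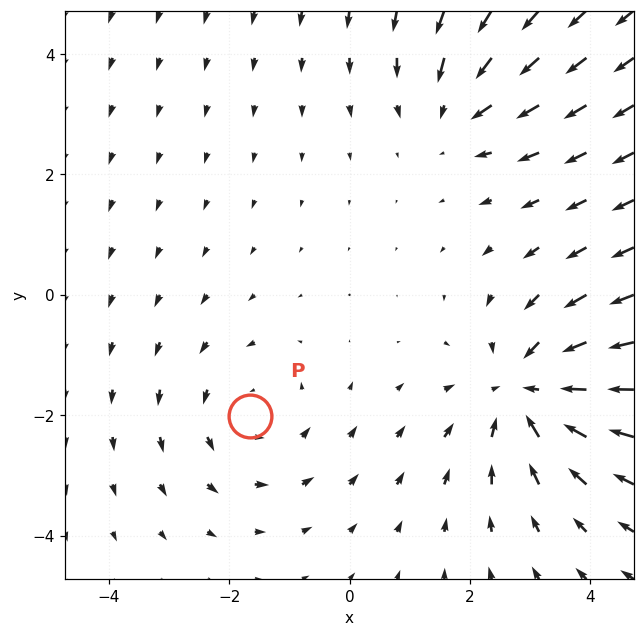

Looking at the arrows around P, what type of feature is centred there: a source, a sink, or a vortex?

At P (-1.6, -2.0) the arrows circulate counterclockwise. Divergence ≈0, curl about +2 — near-zero divergence with nonzero curl is a vortex.

vortex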